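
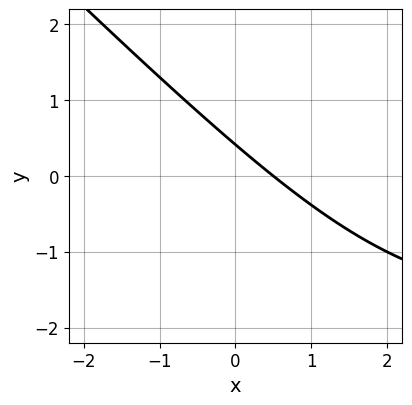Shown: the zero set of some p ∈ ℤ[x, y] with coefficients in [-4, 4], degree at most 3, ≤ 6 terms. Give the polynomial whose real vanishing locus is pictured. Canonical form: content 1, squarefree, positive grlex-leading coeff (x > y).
The degree is 2 — no degree-1 curve has this shape.
Putting this together gives p.

x*y + y^2 + 2*x + 2*y - 1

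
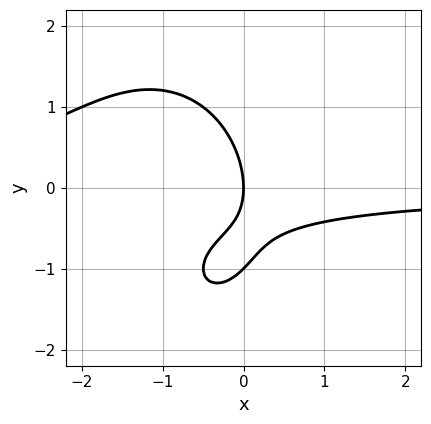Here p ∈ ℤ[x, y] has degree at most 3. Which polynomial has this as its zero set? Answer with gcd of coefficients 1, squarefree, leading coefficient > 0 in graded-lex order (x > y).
The degree is 3 — the shape is more complex than any degree-2 curve.
From the axis intercepts and sections: it crosses the x-axis at the gridline x = 0; the y-axis gridline crossings are at y ∈ {-1, 0}.
Matching integer coefficients to the picture gives p.

2*x^2*y + y^3 + 3*x*y + y^2 + 2*x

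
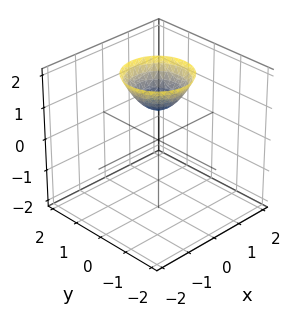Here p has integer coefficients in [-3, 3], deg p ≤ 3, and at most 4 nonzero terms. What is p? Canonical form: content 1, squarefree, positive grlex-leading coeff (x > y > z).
(a) The degree is 2 — a generic line meets the surface in up to 2 points.
(b) By symmetry, the z-axis is an axis of rotation, so x and y enter only as x² + y².
(c) Against the integer gridlines: no y-intercept at any integer in the box; the surface avoids every integer x-axis point in the box.
(d) Putting this together gives p.

x^2 + y^2 - z + 1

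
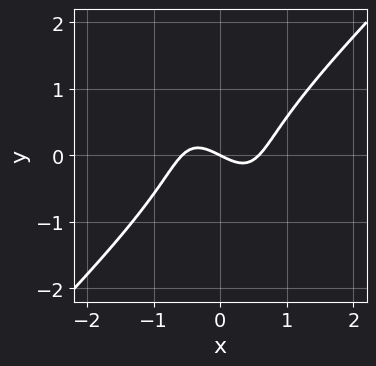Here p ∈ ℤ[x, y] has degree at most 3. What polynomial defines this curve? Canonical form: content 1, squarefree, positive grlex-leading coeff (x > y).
3*x^3 - 2*x*y^2 - y^3 - x - 2*y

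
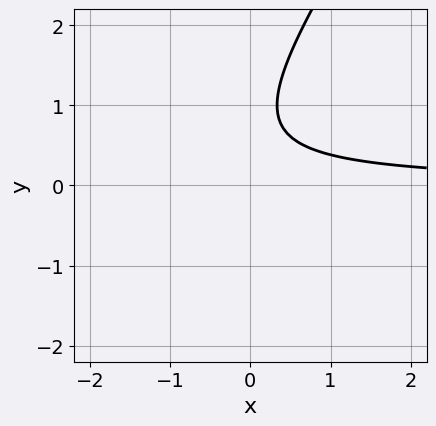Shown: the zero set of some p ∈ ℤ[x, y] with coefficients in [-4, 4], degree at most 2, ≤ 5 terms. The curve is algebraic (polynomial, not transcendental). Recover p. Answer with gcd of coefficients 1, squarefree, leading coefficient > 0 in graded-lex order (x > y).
3*x*y - 2*y^2 + 3*y - 2

(a) Degree: no degree-1 curve has this shape, so deg p = 2.
(b) Observable constraints: it misses every integer gridline on the x-axis; no y-intercept at any integer in the box.
(c) Together with the visible shape, these determine p as stated.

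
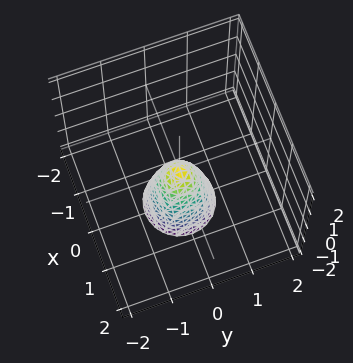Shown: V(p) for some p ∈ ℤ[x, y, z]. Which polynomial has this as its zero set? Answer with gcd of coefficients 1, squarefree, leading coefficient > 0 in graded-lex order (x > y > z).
(a) deg p = 2. A paraboloid; a quadric.
(b) Symmetry: the z-axis is an axis of rotation, so x and y enter only as x² + y².
(c) Reading off the gridlines: it crosses the x-axis at the gridline x = 0; one y-axis crossing is at y = 0.
(d) Putting this together gives p.

3*x^2 + 3*y^2 + z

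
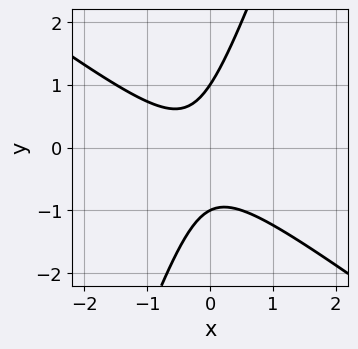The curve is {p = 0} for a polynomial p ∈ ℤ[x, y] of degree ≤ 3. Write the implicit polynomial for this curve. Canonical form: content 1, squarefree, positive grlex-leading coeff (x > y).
2*x^2 + 2*x*y - y^2 + x + 1

(a) The degree is 2 — a generic line meets the curve in up to 2 points.
(b) Against the integer gridlines: the y-axis gridline crossings are at y ∈ {-1, 1}; no x-intercept at any integer in the box.
(c) Fitting integer coefficients to these (and the overall shape) gives p.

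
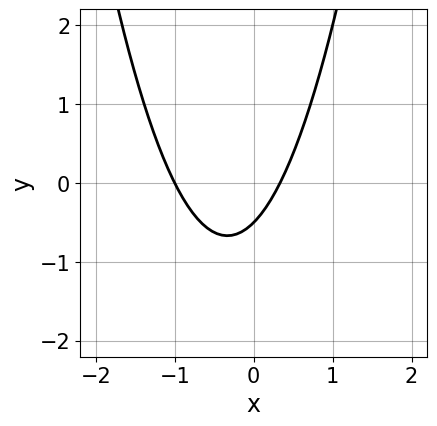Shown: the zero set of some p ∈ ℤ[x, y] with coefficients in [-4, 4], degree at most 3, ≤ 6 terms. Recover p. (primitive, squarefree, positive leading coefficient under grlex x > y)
First, the degree is 2 — a generic line meets the curve in up to 2 points.
Next, against the integer gridlines: one x-axis crossing is at x = -1.
Finally, fitting integer coefficients to these (and the overall shape) gives p.

3*x^2 + 2*x - 2*y - 1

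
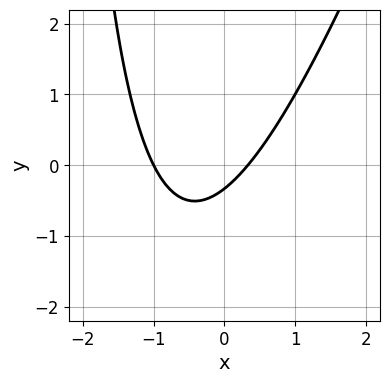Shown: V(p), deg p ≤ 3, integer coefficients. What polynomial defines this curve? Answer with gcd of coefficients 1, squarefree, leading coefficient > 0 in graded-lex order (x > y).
3*x^2 - x*y + 2*x - 3*y - 1

1. deg p = 2. A generic line meets the curve in up to 2 points.
2. From the axis intercepts and sections: it meets the x-axis at x = -1 (among the integer gridlines).
3. The integer polynomial consistent with all of this is the stated p.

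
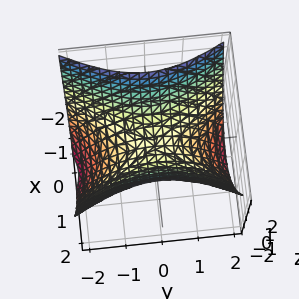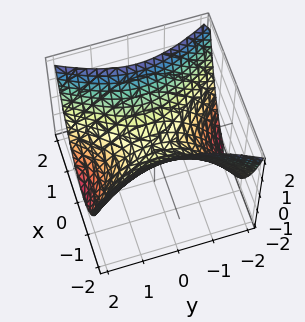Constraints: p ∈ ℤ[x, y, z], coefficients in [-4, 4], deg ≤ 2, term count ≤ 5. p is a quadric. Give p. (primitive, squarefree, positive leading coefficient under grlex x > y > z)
2*x^2 - y^2 - 2*z

1. The degree is 2 — a hyperbolic paraboloid; a quadric.
2. Symmetries: the y ↦ −y reflection is a symmetry, so y appears only in even powers; mirror symmetry x ↦ −x ⇒ only even powers of x.
3. From the visible intercepts: it meets the z-axis at z = 0 (among the integer gridlines); it crosses the x-axis at the gridline x = 0; it meets the y-axis at y = 0 (among the integer gridlines).
4. Solving for integer coefficients yields p as stated.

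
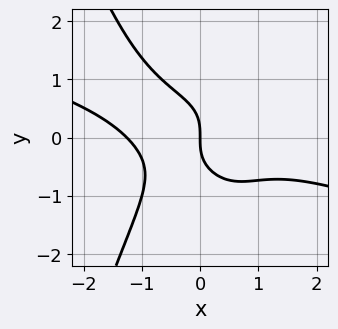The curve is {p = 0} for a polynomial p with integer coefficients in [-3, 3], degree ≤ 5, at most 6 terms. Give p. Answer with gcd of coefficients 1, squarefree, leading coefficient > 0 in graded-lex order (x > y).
x^4 + 3*x^3*y + 2*y^3 + 2*x

1. deg p = 4.
2. Reading off the gridlines: one x-axis crossing is at x = 0; it crosses the y-axis at the gridline y = 0.
3. Assembling these constraints gives the stated polynomial.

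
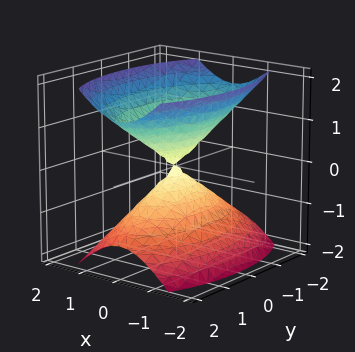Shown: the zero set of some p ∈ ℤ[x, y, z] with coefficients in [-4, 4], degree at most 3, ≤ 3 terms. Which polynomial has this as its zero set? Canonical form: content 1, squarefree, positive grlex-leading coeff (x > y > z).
1. There are 2 components.
2. deg p = 2.
3. Symmetries: the y ↦ −y reflection is a symmetry, so y appears only in even powers; the x ↦ −x reflection is a symmetry, so x appears only in even powers; mirror symmetry z ↦ −z ⇒ only even powers of z.
4. Checking where it meets the axes: one y-axis crossing is at y = 0; it crosses the z-axis at the gridline z = 0; it crosses the x-axis at the gridline x = 0.
5. The integer polynomial consistent with all of this is the stated p.

3*x^2 + y^2 - 2*z^2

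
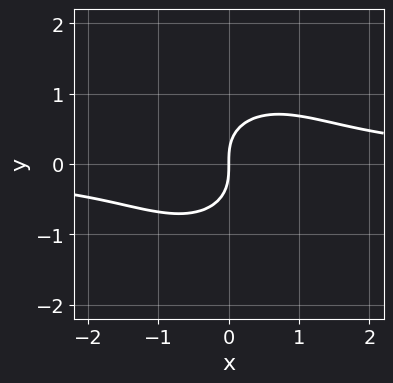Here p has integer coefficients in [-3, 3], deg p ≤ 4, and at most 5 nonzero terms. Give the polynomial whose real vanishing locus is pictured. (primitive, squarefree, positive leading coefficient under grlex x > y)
x^2*y + y^3 - x

(a) The degree is 3 — the shape is more complex than any degree-2 curve.
(b) Observable constraints: it meets the x-axis at x = 0 (among the integer gridlines); it crosses the y-axis at the gridline y = 0.
(c) Together with the visible shape, these determine p as stated.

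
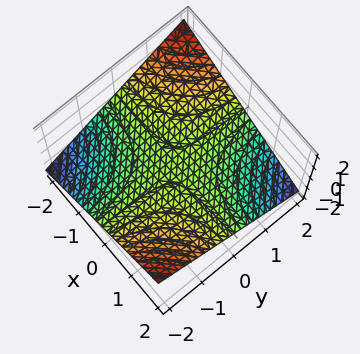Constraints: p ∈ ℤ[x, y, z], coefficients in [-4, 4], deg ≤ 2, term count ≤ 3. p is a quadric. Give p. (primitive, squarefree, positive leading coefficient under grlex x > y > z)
x*y + 3*z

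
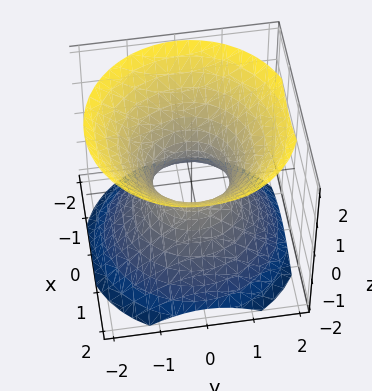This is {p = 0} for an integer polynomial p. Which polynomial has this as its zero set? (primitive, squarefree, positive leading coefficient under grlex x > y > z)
3*x^2 + 3*y^2 - 3*z^2 - 2

(a) Degree: no degree-1 surface has this shape, so deg p = 2.
(b) Symmetry: the z-axis is an axis of rotation, so x and y enter only as x² + y².
(c) Reading off the gridlines: no z-intercept at any integer in the box; a circular section at z = -1 has radius between 1 and 2.
(d) The integer polynomial consistent with all of this is the stated p.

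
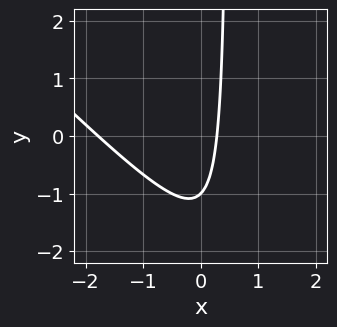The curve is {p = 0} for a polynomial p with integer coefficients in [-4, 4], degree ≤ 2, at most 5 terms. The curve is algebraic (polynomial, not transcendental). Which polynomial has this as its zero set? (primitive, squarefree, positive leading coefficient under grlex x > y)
2*x^2 + 2*x*y + 3*x - y - 1

First, degree: the shape is more complex than any degree-1 curve, so deg p = 2.
Next, from the axis intercepts and sections: it meets the y-axis at y = -1 (among the integer gridlines).
Finally, assembling these constraints gives the stated polynomial.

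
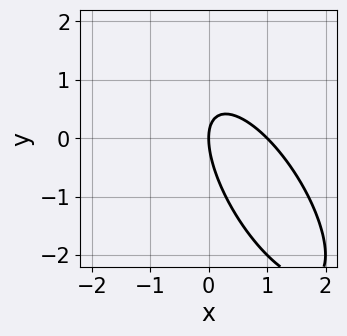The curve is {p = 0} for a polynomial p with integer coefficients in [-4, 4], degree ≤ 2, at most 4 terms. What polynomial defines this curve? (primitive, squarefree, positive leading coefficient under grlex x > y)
2*x^2 + 2*x*y + y^2 - 2*x

Degree: the shape is more complex than any degree-1 curve, so deg p = 2.
From the visible intercepts: among the integer gridlines, it crosses the x-axis at x ∈ {0, 1}; one y-axis crossing is at y = 0.
Together with the visible shape, these determine p as stated.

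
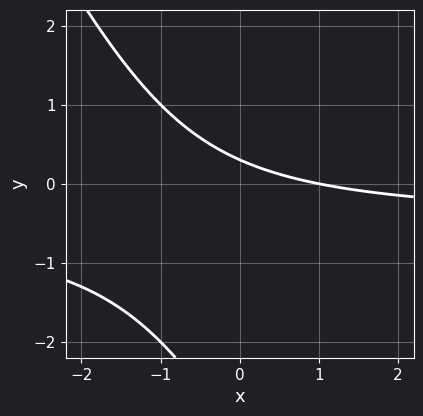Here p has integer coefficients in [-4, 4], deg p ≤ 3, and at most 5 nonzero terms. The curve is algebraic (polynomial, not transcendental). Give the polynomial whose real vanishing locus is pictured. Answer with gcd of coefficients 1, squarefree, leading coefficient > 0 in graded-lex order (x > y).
2*x*y + y^2 + x + 3*y - 1

First, deg p = 2. The shape is more complex than any degree-1 curve.
Next, from the visible intercepts: one x-axis crossing is at x = 1.
Finally, assembling these constraints gives the stated polynomial.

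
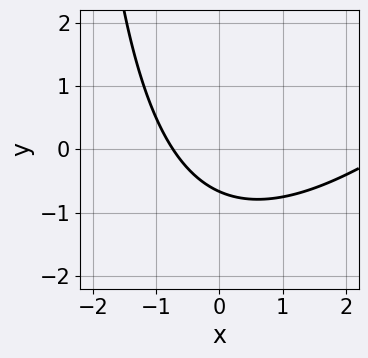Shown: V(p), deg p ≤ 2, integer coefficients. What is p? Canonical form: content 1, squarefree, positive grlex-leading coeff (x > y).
x^2 - x*y - 2*x - 3*y - 2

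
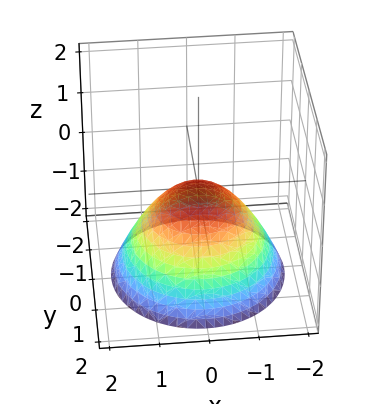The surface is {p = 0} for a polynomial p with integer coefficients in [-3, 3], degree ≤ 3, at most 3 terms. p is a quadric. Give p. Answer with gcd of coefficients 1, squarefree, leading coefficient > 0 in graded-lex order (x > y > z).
2*x^2 + 2*y^2 + 3*z

1. deg p = 2. A single bowl opening along one axis; a quadric.
2. By symmetry, every cross-section ⟂ z is a circle, so x, y appear only via x² + y².
3. Checking where it meets the axes: it meets the z-axis at z = 0 (among the integer gridlines); it crosses the x-axis at the gridline x = 0; a circular section at z = -2 has radius between 1 and 2.
4. These observations pin down the coefficients.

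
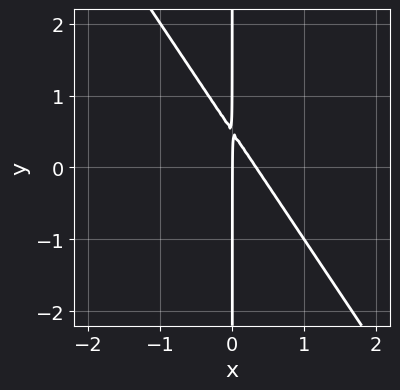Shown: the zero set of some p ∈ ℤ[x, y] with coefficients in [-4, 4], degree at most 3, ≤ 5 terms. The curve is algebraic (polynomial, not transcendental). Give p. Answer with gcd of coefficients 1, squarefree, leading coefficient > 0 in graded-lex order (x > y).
3*x^2 + 2*x*y - x

(a) Degree: the shape is more complex than any degree-1 curve, so deg p = 2.
(b) From the axis intercepts and sections: it crosses the x-axis at the gridline x = 0; every point of the y-axis in the box is on the curve.
(c) The integer polynomial consistent with all of this is the stated p.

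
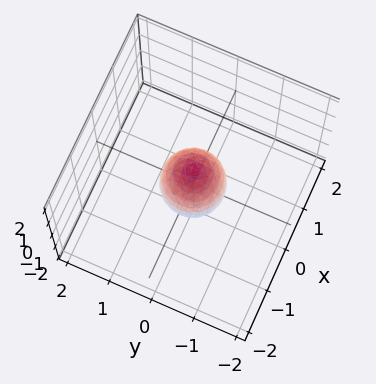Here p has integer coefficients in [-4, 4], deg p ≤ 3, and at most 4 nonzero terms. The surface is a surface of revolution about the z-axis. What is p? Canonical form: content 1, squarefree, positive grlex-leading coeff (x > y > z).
First, deg p = 2. No degree-1 surface has this shape.
Next, symmetry: every cross-section ⟂ z is a circle, so x, y appear only via x² + y².
Then, checking where it meets the axes: a circular section at z = 0 has radius between 0 and 1; among the integer gridlines, it crosses the z-axis at z ∈ {-1, 1}.
Finally, the integer polynomial consistent with all of this is the stated p.

2*x^2 + 2*y^2 + z^2 - 1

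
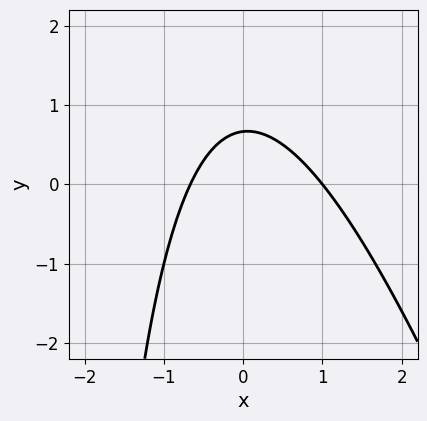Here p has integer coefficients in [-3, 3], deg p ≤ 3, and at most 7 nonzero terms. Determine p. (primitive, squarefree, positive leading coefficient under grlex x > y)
3*x^2 + x*y - x + 3*y - 2

1. deg p = 2. A generic line meets the curve in up to 2 points.
2. Reading off the gridlines: it meets the x-axis at x = 1 (among the integer gridlines).
3. Assembling these constraints gives the stated polynomial.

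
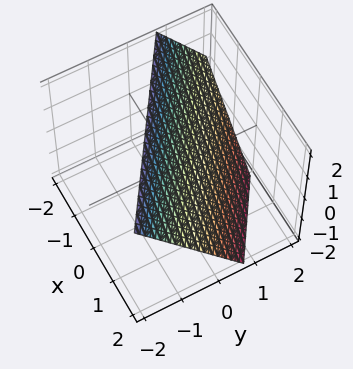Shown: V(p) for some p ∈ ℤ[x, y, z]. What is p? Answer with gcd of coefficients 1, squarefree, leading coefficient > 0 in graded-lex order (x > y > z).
2*x + 3*y + 2*z - 2

(a) Degree: every cross-section is a straight line — this is a plane, so deg p = 1.
(b) Checking where it meets the axes: one x-axis crossing is at x = 1; one z-axis crossing is at z = 1.
(c) Matching integer coefficients to the picture gives p.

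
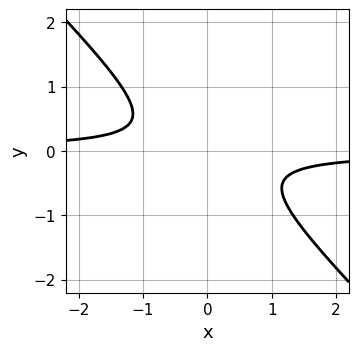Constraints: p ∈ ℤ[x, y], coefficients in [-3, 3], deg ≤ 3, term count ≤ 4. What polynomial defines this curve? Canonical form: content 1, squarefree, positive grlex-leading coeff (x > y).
3*x*y + 3*y^2 + 1

(a) The degree is 2 — a generic line meets the curve in up to 2 points.
(b) From the axis intercepts and sections: no y-intercept at any integer in the box; no x-intercept at any integer in the box.
(c) The integer polynomial consistent with all of this is the stated p.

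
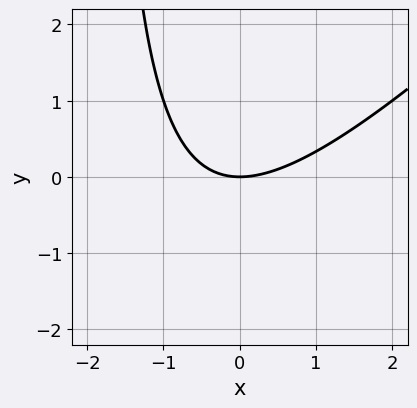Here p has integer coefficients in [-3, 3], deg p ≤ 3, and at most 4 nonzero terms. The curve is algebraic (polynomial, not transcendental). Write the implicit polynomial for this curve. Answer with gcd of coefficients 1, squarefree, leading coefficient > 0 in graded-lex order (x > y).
1. The degree is 2 — the shape is more complex than any degree-1 curve.
2. Observable constraints: it meets the x-axis at x = 0 (among the integer gridlines); one y-axis crossing is at y = 0.
3. These observations pin down the coefficients.

x^2 - x*y - 2*y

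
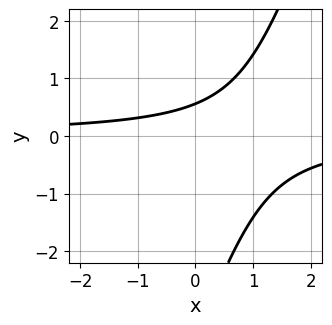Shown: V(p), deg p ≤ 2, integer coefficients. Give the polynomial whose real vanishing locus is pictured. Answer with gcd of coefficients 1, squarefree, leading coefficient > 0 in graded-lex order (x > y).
Degree: no degree-1 curve has this shape, so deg p = 2.
Checking where it meets the axes: no x-intercept at any integer in the box.
Matching integer coefficients to the picture gives p.

3*x*y - y^2 - 3*y + 2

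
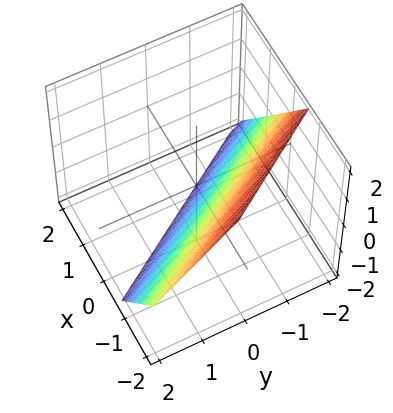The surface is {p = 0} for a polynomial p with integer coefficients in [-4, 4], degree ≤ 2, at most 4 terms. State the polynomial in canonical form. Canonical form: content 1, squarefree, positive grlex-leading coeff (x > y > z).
3*x + 2*y + 2*z + 2

1. The degree is 1 — every cross-section is a straight line — this is a plane.
2. From the visible intercepts: it crosses the z-axis at the gridline z = -1; it meets the y-axis at y = -1 (among the integer gridlines).
3. Solving for integer coefficients yields p as stated.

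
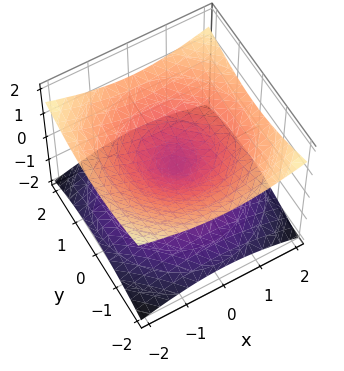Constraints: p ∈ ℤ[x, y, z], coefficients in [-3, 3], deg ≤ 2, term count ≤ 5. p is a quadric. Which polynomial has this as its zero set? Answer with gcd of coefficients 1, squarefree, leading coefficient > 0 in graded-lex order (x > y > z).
1. Degree: a double cone through the origin; a quadric, so deg p = 2.
2. Symmetries: it's symmetric under z → −z, forcing even powers of z; every cross-section ⟂ z is a circle, so x, y appear only via x² + y².
3. From the axis intercepts and sections: one z-axis crossing is at z = 0; a circular section at z = 1 has radius between 1 and 2.
4. Matching integer coefficients to the picture gives p.

x^2 + y^2 - 3*z^2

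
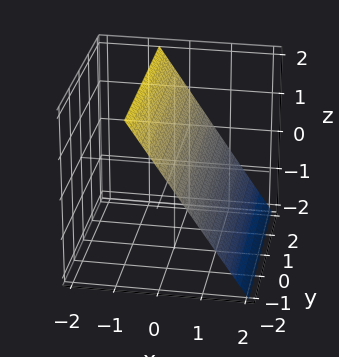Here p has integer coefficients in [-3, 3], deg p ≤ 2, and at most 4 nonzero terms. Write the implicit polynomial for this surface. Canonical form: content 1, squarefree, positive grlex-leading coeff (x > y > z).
3*x + 2*z - 2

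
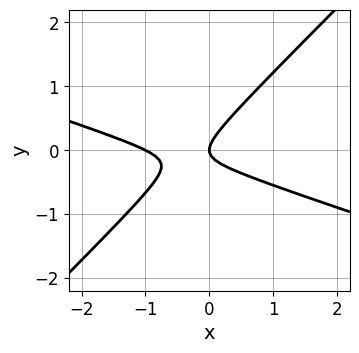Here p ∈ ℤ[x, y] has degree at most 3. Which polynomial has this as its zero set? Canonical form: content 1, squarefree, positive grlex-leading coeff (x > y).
First, the degree is 2 — no degree-1 curve has this shape.
Next, from the visible intercepts: among the integer gridlines, it crosses the x-axis at x ∈ {-1, 0}; it meets the y-axis at y = 0 (among the integer gridlines).
Finally, putting this together gives p.

x^2 + 2*x*y - 3*y^2 + x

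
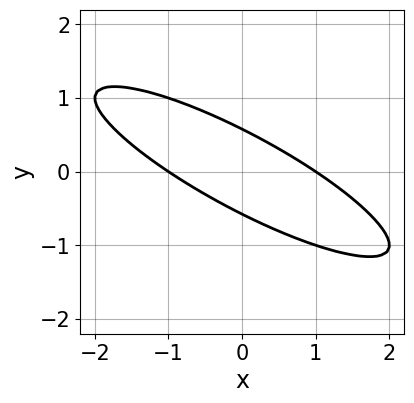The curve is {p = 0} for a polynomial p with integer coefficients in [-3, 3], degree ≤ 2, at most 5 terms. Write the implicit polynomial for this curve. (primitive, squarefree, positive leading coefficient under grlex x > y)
(a) Degree: the shape is more complex than any degree-1 curve, so deg p = 2.
(b) Against the integer gridlines: among the integer gridlines, it crosses the x-axis at x ∈ {-1, 1}.
(c) The integer polynomial consistent with all of this is the stated p.

x^2 + 3*x*y + 3*y^2 - 1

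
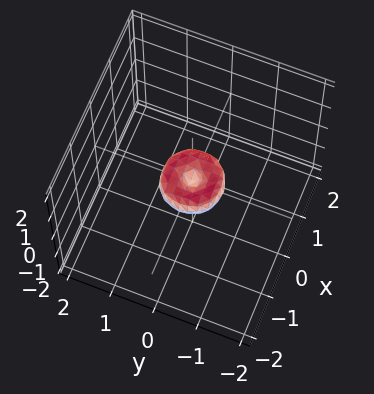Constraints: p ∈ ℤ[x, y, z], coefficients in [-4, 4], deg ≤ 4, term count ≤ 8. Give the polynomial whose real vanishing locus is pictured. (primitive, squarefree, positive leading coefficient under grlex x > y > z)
1. Degree: the shape is more complex than any degree-3 surface, so deg p = 4.
2. By symmetry, the z-axis is an axis of rotation, so x and y enter only as x² + y².
3. Against the integer gridlines: one z-axis crossing is at z = 0; it meets the x-axis at x = 0 (among the integer gridlines); a circular section at z = 0 has radius between 0 and 1.
4. Matching integer coefficients to the picture gives p.

2*x^4 + 4*x^2*y^2 + 2*y^4 - x^2 - y^2 + z^2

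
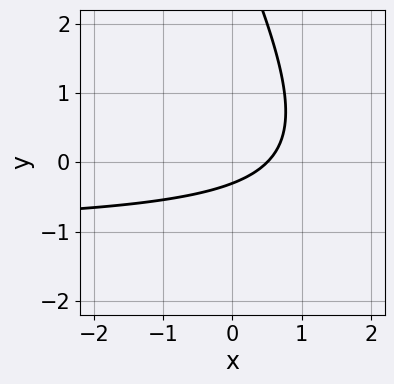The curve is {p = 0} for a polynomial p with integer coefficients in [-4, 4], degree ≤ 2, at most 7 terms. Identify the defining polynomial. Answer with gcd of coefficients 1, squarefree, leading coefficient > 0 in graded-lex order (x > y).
2*x*y + y^2 + 2*x - 3*y - 1

(a) Degree: no degree-1 curve has this shape, so deg p = 2.
(b) Matching integer coefficients to the picture gives p.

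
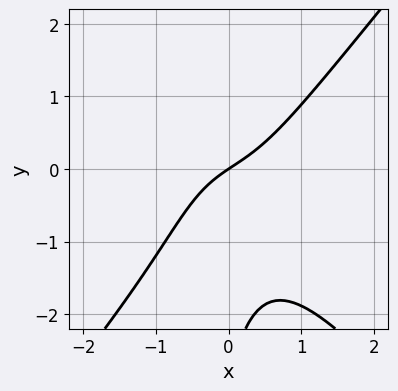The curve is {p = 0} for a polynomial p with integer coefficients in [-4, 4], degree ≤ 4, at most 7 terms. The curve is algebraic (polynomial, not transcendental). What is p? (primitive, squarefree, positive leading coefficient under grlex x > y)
3*x^3 - 2*x*y^2 - y^2 + 2*x - 3*y

deg p = 3.
Observable constraints: it crosses the x-axis at the gridline x = 0; it meets the y-axis at y = 0 (among the integer gridlines).
Matching integer coefficients to the picture gives p.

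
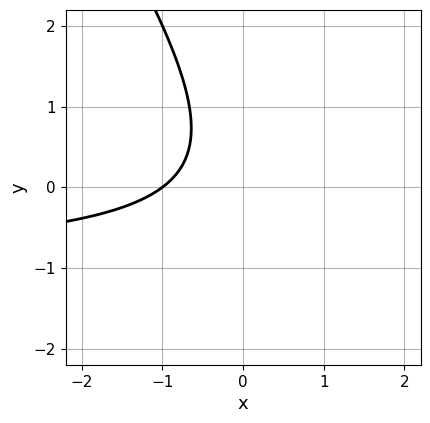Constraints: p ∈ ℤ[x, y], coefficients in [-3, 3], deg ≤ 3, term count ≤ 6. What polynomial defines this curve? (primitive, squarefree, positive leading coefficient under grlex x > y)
3*x*y + 2*y^2 + 3*x - y + 3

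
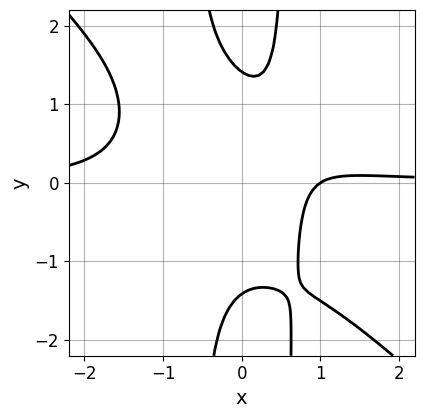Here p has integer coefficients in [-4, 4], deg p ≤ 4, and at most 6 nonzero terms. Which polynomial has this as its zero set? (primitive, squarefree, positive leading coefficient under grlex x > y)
3*x^3*y + 3*x^2*y^2 - y^2 - 2*x + 2

1. The degree is 4 — the shape is more complex than any degree-3 curve.
2. Reading off the gridlines: one x-axis crossing is at x = 1.
3. These observations pin down the coefficients.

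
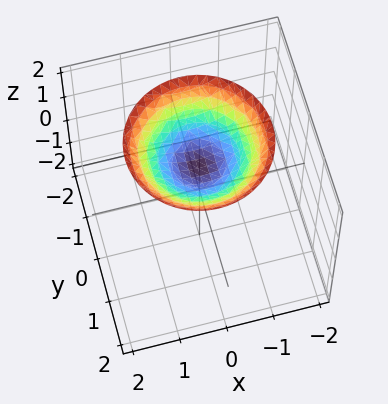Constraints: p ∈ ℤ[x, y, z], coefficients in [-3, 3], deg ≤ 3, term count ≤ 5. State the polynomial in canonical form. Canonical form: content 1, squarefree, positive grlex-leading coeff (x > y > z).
x^2 + y^2 - 2*z + 2

(a) deg p = 2.
(b) Symmetry: every cross-section ⟂ z is a circle, so x, y appear only via x² + y².
(c) Reading off the gridlines: it meets the z-axis at z = 1 (among the integer gridlines); it misses every integer gridline on the y-axis.
(d) Assembling these constraints gives the stated polynomial.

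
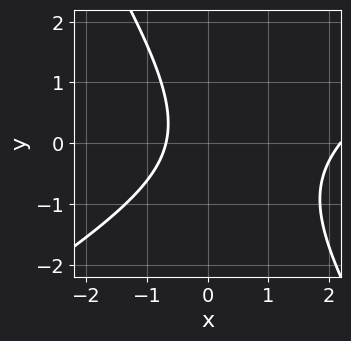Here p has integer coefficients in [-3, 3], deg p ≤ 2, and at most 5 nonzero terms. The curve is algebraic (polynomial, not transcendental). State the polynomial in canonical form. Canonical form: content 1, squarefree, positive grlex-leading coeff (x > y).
(a) The degree is 2 — a generic line meets the curve in up to 2 points.
(b) Checking where it meets the axes: it misses every integer gridline on the y-axis.
(c) Assembling these constraints gives the stated polynomial.

2*x^2 - 2*x*y - 2*y^2 - 3*x - 3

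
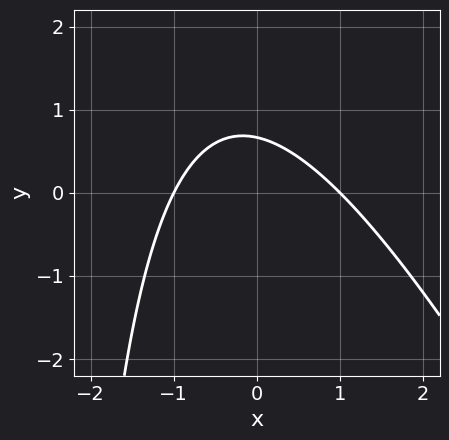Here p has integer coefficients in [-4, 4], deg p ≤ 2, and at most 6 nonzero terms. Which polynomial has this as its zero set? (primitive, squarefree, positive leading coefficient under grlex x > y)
2*x^2 + x*y + 3*y - 2

deg p = 2.
Checking where it meets the axes: the x-axis gridline crossings are at x ∈ {-1, 1}.
Together with the visible shape, these determine p as stated.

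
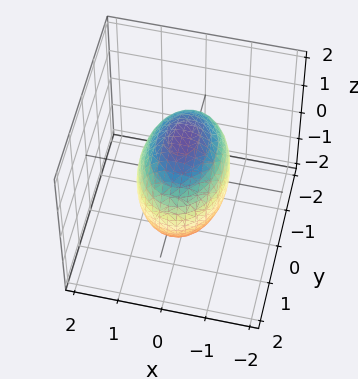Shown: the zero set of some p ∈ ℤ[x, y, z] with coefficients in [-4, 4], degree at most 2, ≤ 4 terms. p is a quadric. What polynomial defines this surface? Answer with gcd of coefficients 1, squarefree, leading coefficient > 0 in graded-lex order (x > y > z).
2*x^2 + y^2 + z^2 - 2

(a) Degree: a closed, bounded, convex surface; a quadric, so deg p = 2.
(b) Symmetries: it's symmetric under x → −x, forcing even powers of x; the y ↦ −y reflection is a symmetry, so y appears only in even powers; mirror symmetry z ↦ −z ⇒ only even powers of z.
(c) Reading off the gridlines: the x-axis gridline crossings are at x ∈ {-1, 1}.
(d) Solving for integer coefficients yields p as stated.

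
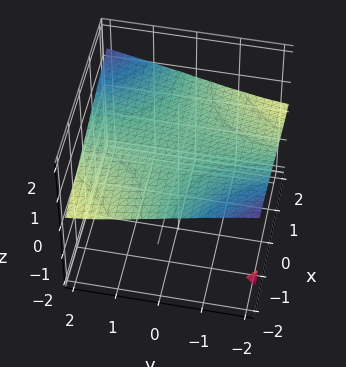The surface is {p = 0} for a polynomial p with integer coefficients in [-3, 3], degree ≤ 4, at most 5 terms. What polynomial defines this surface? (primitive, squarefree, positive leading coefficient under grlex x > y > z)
Degree: a generic line meets the surface in up to 3 points, so deg p = 3.
From the axis intercepts and sections: the surface avoids every integer x-axis point in the box; the surface avoids every integer y-axis point in the box.
These observations pin down the coefficients.

x*y*z - 3*z^3 + 2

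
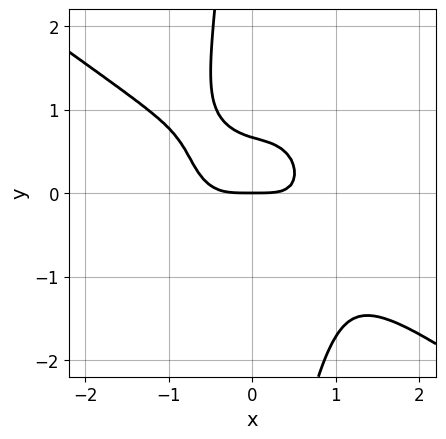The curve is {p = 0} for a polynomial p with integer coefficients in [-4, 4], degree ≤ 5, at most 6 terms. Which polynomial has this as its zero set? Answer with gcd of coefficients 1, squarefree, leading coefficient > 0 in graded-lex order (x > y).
1. Degree: a generic line meets the curve in up to 4 points, so deg p = 4.
2. Checking where it meets the axes: it crosses the y-axis at the gridline y = 0; it meets the x-axis at x = 0 (among the integer gridlines).
3. The integer polynomial consistent with all of this is the stated p.

3*x^4 + 3*x^3*y + 2*x*y^3 + 3*y^2 - 2*y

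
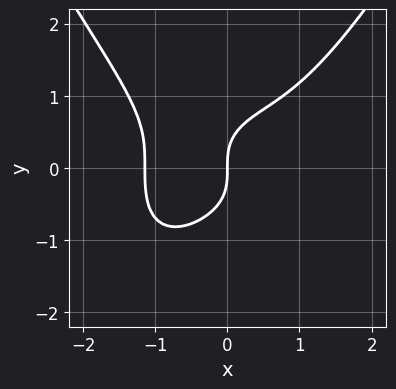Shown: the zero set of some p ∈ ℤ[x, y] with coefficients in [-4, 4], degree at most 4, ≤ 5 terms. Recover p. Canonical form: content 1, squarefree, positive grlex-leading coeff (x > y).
The degree is 4 — no degree-3 curve has this shape.
Reading off the gridlines: one y-axis crossing is at y = 0; it crosses the x-axis at the gridline x = 0.
Solving for integer coefficients yields p as stated.

2*x^4 - 3*y^3 + 3*x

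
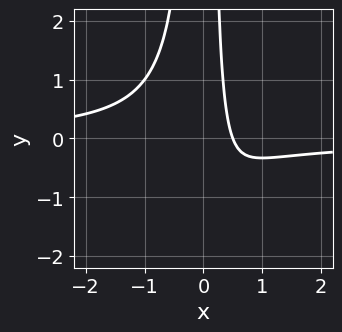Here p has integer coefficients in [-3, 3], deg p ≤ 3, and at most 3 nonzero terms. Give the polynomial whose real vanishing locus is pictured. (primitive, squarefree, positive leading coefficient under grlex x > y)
3*x^2*y + 2*x - 1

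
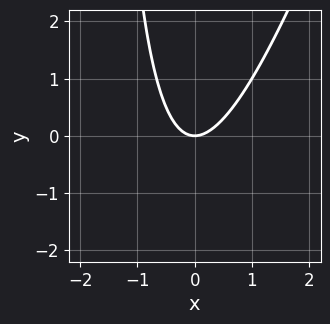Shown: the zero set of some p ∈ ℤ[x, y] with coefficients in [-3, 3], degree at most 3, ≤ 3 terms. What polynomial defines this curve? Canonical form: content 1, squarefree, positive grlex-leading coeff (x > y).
First, degree: no degree-1 curve has this shape, so deg p = 2.
Then, from the visible intercepts: it crosses the x-axis at the gridline x = 0; it meets the y-axis at y = 0 (among the integer gridlines).
Finally, solving for integer coefficients yields p as stated.

3*x^2 - x*y - 2*y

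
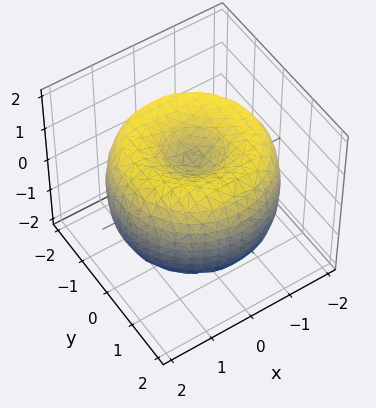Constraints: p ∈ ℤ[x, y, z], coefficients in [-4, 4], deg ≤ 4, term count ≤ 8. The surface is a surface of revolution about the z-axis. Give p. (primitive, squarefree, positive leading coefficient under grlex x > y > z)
x^4 + 2*x^2*y^2 + y^4 - 3*x^2 - 3*y^2 + 2*z^2 - 1

(a) deg p = 4. A generic line meets the surface in up to 4 points.
(b) By symmetry, every cross-section ⟂ z is a circle, so x, y appear only via x² + y².
(c) Observable constraints: a circular section at z = -1 has radius between 0 and 1.
(d) Fitting integer coefficients to these (and the overall shape) gives p.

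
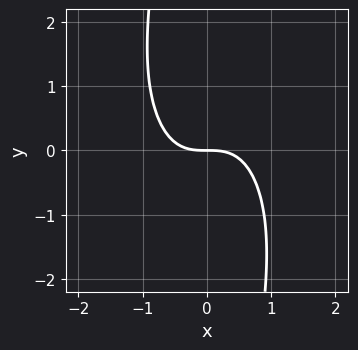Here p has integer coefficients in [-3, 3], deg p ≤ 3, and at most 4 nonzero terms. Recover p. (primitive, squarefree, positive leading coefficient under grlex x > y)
Degree: the shape is more complex than any degree-2 curve, so deg p = 3.
Against the integer gridlines: it meets the y-axis at y = 0 (among the integer gridlines); it meets the x-axis at x = 0 (among the integer gridlines).
The integer polynomial consistent with all of this is the stated p.

3*x^3 + x*y^2 + 3*y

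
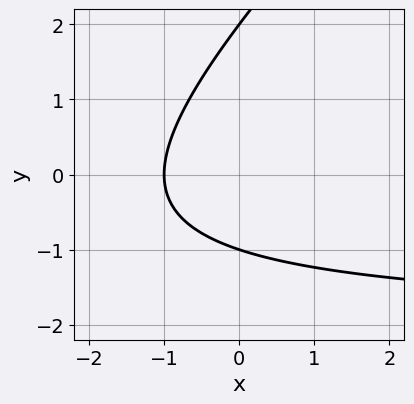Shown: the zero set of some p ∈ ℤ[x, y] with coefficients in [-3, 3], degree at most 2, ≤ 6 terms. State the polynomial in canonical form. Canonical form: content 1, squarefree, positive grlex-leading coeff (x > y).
x*y - y^2 + 2*x + y + 2

(a) The degree is 2 — the shape is more complex than any degree-1 curve.
(b) From the axis intercepts and sections: it meets the x-axis at x = -1 (among the integer gridlines); among the integer gridlines, it crosses the y-axis at y ∈ {-1, 2}.
(c) Putting this together gives p.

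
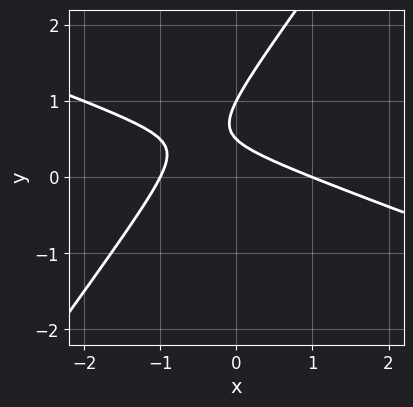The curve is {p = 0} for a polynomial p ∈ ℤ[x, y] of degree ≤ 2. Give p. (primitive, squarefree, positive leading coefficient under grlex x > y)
x^2 + 2*x*y - 2*y^2 + 3*y - 1

The degree is 2 — a generic line meets the curve in up to 2 points.
From the visible intercepts: among the integer gridlines, it crosses the x-axis at x ∈ {-1, 1}; it crosses the y-axis at the gridline y = 1.
The integer polynomial consistent with all of this is the stated p.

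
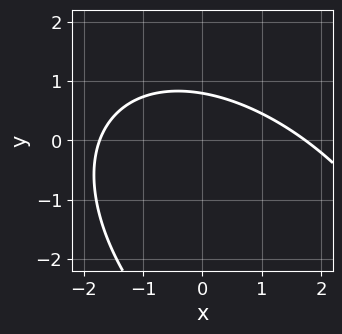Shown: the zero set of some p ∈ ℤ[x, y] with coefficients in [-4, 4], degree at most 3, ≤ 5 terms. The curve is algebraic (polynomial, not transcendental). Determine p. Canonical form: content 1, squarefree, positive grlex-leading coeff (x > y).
1. Degree: a generic line meets the curve in up to 2 points, so deg p = 2.
2. Matching integer coefficients to the picture gives p.

x^2 + x*y + y^2 + 3*y - 3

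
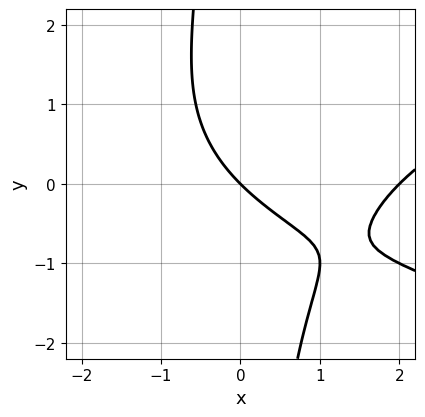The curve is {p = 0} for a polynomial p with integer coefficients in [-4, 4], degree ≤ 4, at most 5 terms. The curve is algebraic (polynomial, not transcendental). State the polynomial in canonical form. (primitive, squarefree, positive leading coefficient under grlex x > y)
x*y^2 - x^2 + 2*x + 2*y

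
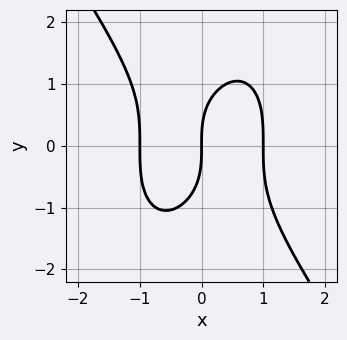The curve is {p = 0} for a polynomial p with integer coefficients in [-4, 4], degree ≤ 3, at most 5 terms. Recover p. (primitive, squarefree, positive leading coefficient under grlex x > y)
(a) The degree is 3 — no degree-2 curve has this shape.
(b) From the visible intercepts: one y-axis crossing is at y = 0; among the integer gridlines, it crosses the x-axis at x ∈ {-1, 0, 1}.
(c) Assembling these constraints gives the stated polynomial.

3*x^3 + y^3 - 3*x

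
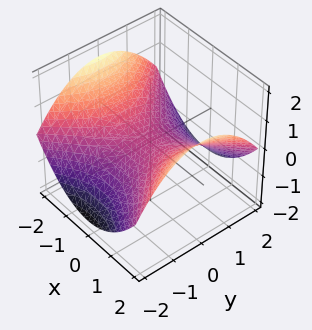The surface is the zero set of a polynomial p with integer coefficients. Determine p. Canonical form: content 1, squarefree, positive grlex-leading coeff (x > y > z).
1. Degree: a saddle surface; a quadric, so deg p = 2.
2. Symmetries: it's symmetric under x → −x, forcing even powers of x; mirror symmetry y ↦ −y ⇒ only even powers of y.
3. Checking where it meets the axes: it crosses the y-axis at the gridline y = 0; it crosses the z-axis at the gridline z = 0; it meets the x-axis at x = 0 (among the integer gridlines).
4. These observations pin down the coefficients.

x^2 - y^2 - 3*z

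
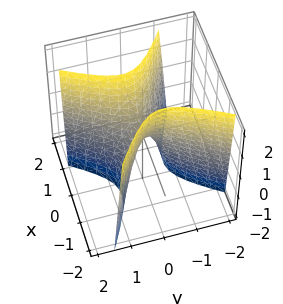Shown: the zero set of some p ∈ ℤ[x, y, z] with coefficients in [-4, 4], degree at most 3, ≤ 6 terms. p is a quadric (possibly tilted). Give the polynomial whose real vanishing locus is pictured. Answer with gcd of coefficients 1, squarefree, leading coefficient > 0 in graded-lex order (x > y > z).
3*x^2 + 3*x*y - 3*y^2 - z

1. The degree is 2 — a generic line meets the surface in up to 2 points.
2. Against the integer gridlines: one x-axis crossing is at x = 0; it crosses the z-axis at the gridline z = 0.
3. Assembling these constraints gives the stated polynomial.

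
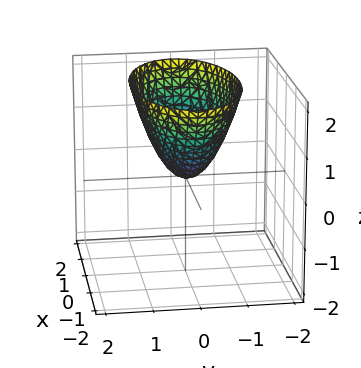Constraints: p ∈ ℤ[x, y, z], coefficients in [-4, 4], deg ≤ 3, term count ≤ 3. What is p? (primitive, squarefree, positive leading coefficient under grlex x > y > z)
x^2 + 3*y^2 - 2*z

(a) The degree is 2 — a single bowl opening along one axis; a quadric.
(b) Symmetries: it's symmetric under y → −y, forcing even powers of y; mirror symmetry x ↦ −x ⇒ only even powers of x.
(c) Checking where it meets the axes: one x-axis crossing is at x = 0; it meets the z-axis at z = 0 (among the integer gridlines); it meets the y-axis at y = 0 (among the integer gridlines).
(d) Together with the visible shape, these determine p as stated.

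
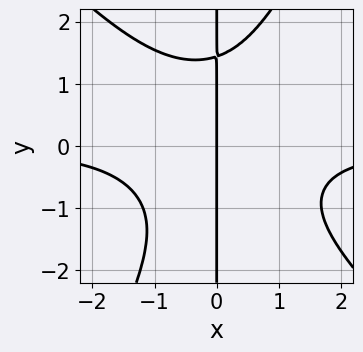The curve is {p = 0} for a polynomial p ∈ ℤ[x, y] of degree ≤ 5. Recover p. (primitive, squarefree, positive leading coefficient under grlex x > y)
2*x^3*y + x^2*y^2 - x*y^3 + 3*x

First, the degree is 4 — a generic line meets the curve in up to 4 points.
Then, from the visible intercepts: it meets the x-axis at x = 0 (among the integer gridlines); the visible y-axis segment lies entirely on the curve.
Finally, the integer polynomial consistent with all of this is the stated p.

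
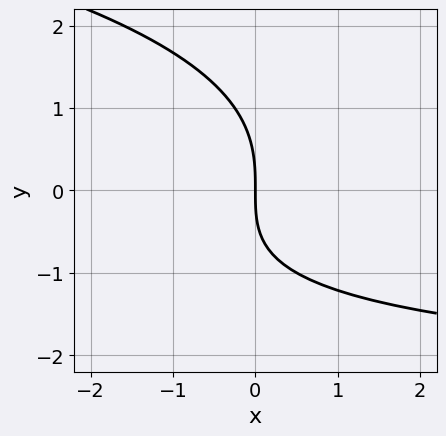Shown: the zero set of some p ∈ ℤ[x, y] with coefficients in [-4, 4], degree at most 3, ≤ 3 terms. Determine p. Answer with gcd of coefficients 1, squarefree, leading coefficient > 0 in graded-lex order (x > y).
y^3 + x*y + 3*x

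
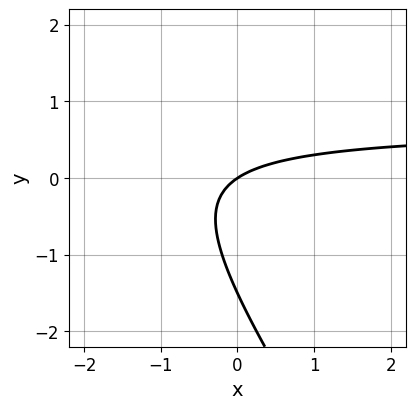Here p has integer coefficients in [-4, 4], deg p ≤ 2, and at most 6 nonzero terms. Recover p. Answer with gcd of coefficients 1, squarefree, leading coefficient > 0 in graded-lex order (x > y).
First, degree: no degree-1 curve has this shape, so deg p = 2.
Next, against the integer gridlines: one y-axis crossing is at y = 0; it meets the x-axis at x = 0 (among the integer gridlines).
Finally, fitting integer coefficients to these (and the overall shape) gives p.

3*x*y + 2*y^2 - 2*x + 3*y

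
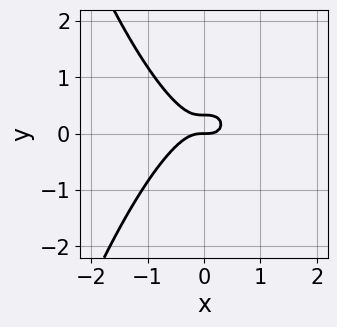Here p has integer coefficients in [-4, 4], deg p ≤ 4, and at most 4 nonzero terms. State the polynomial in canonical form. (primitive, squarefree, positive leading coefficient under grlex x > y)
3*x^3 + 3*y^2 - y

First, the degree is 3 — no degree-2 curve has this shape.
Then, reading off the gridlines: one x-axis crossing is at x = 0; it meets the y-axis at y = 0 (among the integer gridlines).
Finally, matching integer coefficients to the picture gives p.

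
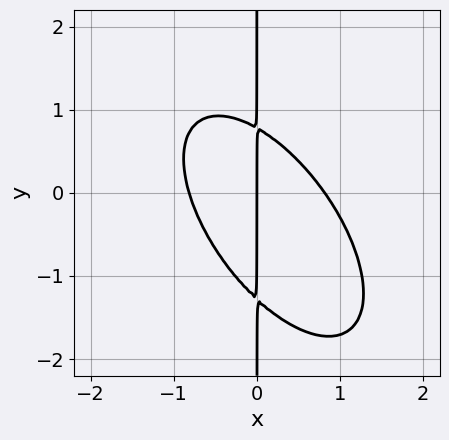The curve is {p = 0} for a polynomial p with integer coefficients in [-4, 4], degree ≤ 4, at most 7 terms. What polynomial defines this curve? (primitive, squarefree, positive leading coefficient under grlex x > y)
3*x^3 + 3*x^2*y + 2*x*y^2 + x*y - 2*x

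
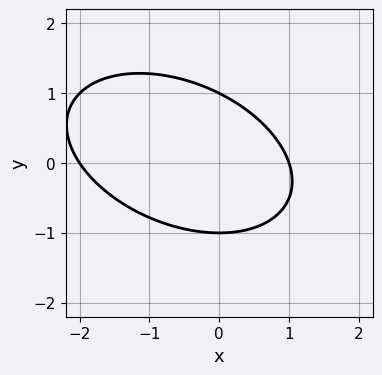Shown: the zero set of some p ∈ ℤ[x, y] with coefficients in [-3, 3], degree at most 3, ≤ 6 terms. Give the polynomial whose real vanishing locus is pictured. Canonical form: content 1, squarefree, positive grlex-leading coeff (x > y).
First, deg p = 2. The shape is more complex than any degree-1 curve.
Next, from the axis intercepts and sections: the x-axis gridline crossings are at x ∈ {-2, 1}; among the integer gridlines, it crosses the y-axis at y ∈ {-1, 1}.
Finally, these observations pin down the coefficients.

x^2 + x*y + 2*y^2 + x - 2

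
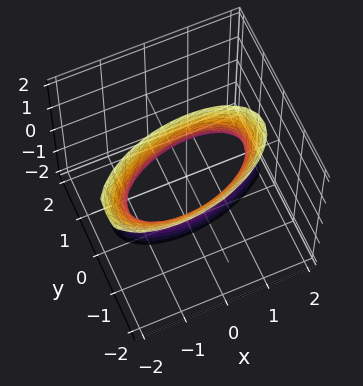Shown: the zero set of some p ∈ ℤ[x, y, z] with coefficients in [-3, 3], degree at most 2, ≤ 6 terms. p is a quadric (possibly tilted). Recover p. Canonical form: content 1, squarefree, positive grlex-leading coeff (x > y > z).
x^2 - x*y + 3*y^2 + 2*y*z - 2

First, deg p = 2. A generic line meets the surface in up to 2 points.
Then, against the integer gridlines: no z-intercept at any integer in the box.
Finally, solving for integer coefficients yields p as stated.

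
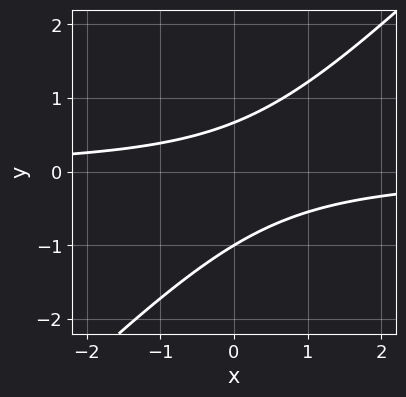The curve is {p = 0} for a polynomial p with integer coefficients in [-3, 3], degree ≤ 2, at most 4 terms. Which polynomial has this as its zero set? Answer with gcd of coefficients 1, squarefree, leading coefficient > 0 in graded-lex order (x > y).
3*x*y - 3*y^2 - y + 2

First, the degree is 2 — no degree-1 curve has this shape.
Then, checking where it meets the axes: no x-intercept at any integer in the box; it crosses the y-axis at the gridline y = -1.
Finally, together with the visible shape, these determine p as stated.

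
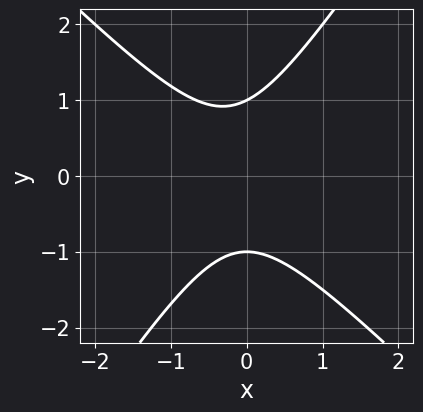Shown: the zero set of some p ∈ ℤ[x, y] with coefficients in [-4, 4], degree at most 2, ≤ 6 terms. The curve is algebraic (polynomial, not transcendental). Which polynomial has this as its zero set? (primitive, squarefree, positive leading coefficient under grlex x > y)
3*x^2 + x*y - 2*y^2 + x + 2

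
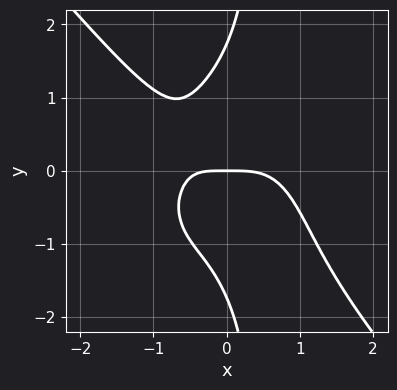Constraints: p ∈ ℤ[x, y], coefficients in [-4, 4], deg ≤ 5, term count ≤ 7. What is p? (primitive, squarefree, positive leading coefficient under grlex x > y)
First, degree: no degree-3 curve has this shape, so deg p = 4.
Then, reading off the gridlines: one y-axis crossing is at y = 0; it meets the x-axis at x = 0 (among the integer gridlines).
Finally, matching integer coefficients to the picture gives p.

3*x^4 + 2*x*y^3 - y^3 + 2*x*y + 3*y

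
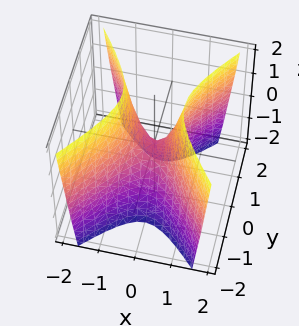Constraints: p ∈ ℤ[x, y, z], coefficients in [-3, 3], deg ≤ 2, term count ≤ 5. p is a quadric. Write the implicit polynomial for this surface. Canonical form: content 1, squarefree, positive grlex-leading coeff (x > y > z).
3*x^2 - 2*y^2 - z

1. deg p = 2.
2. Symmetries: it's symmetric under y → −y, forcing even powers of y; the x ↦ −x reflection is a symmetry, so x appears only in even powers.
3. Against the integer gridlines: it meets the x-axis at x = 0 (among the integer gridlines); it meets the z-axis at z = 0 (among the integer gridlines).
4. Together with the visible shape, these determine p as stated.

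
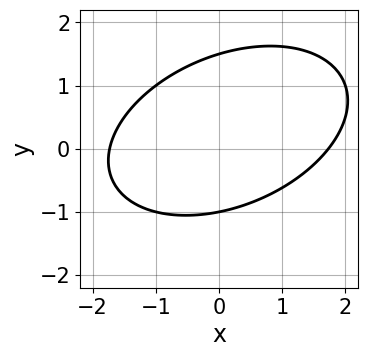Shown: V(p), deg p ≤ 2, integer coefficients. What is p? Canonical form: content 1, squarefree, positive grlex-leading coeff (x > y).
x^2 - x*y + 2*y^2 - y - 3

1. The degree is 2 — a generic line meets the curve in up to 2 points.
2. Against the integer gridlines: one y-axis crossing is at y = -1.
3. Fitting integer coefficients to these (and the overall shape) gives p.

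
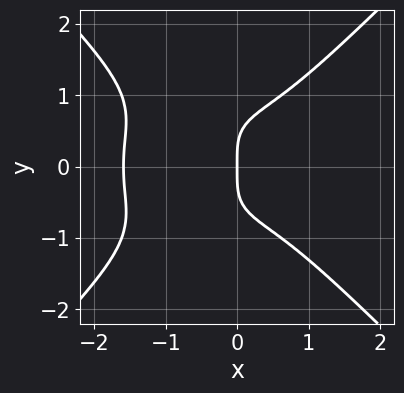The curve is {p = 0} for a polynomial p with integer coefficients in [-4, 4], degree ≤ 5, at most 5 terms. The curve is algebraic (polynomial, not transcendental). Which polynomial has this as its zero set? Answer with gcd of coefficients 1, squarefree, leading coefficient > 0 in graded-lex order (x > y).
(a) deg p = 4. A generic line meets the curve in up to 4 points.
(b) Symmetries: mirror symmetry y ↦ −y ⇒ only even powers of y.
(c) Against the integer gridlines: it meets the x-axis at x = 0 (among the integer gridlines); it crosses the y-axis at the gridline y = 0.
(d) These observations pin down the coefficients.

2*x^4 + x^2*y^2 - 3*y^4 + 2*x^3 + 3*x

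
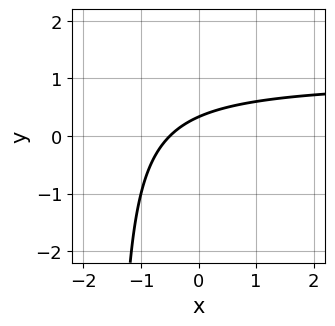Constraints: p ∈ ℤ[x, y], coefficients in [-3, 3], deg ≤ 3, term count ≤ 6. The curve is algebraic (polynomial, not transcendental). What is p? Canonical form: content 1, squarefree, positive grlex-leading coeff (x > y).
2*x*y - 2*x + 3*y - 1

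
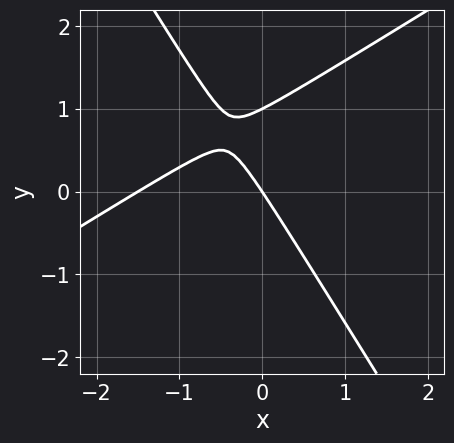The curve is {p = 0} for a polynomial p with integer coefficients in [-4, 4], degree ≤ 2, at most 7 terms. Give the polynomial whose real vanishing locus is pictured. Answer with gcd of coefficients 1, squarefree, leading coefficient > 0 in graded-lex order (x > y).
1. Degree: no degree-1 curve has this shape, so deg p = 2.
2. Observable constraints: it meets the x-axis at x = 0 (among the integer gridlines); the y-axis gridline crossings are at y ∈ {0, 1}.
3. Assembling these constraints gives the stated polynomial.

2*x^2 - 2*x*y - 2*y^2 + 3*x + 2*y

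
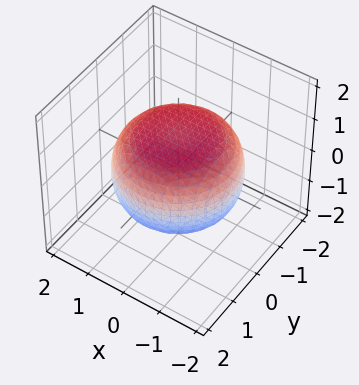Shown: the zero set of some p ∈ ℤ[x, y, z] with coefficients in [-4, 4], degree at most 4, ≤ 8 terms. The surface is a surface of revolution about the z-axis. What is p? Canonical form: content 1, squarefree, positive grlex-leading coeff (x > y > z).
x^4 + 2*x^2*y^2 + y^4 - x^2 - y^2 + 3*z^2 - 3

First, the degree is 4 — a generic line meets the surface in up to 4 points.
Next, by symmetry, the surface is invariant under rotation about z: p = q(x² + y², z).
Then, from the visible intercepts: a circular section at z = 1 has radius exactly 1; among the integer gridlines, it crosses the z-axis at z ∈ {-1, 1}.
Finally, matching integer coefficients to the picture gives p.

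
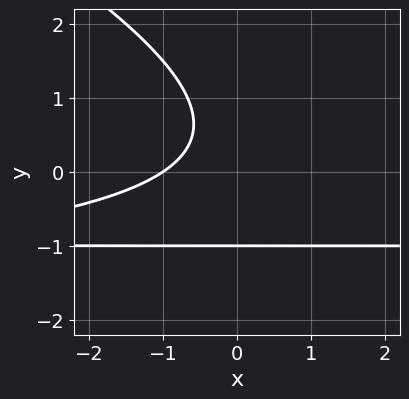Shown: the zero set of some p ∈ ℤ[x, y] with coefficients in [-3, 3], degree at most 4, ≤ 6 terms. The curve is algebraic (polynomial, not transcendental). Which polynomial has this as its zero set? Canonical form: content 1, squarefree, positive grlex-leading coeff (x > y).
The degree is 3 — a generic line meets the curve in up to 3 points.
Reading off the gridlines: it meets the x-axis at x = -1 (among the integer gridlines); it meets the y-axis at y = -1 (among the integer gridlines).
Matching integer coefficients to the picture gives p.

x*y^2 + 2*y^3 + 3*x*y + 2*x + 2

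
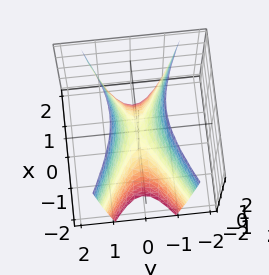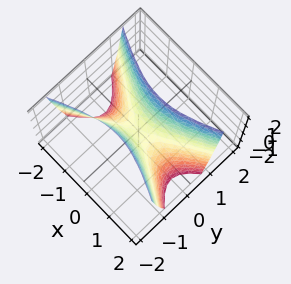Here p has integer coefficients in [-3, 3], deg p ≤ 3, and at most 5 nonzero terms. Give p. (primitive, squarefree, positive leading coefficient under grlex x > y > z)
x^2 - 3*y^2 + z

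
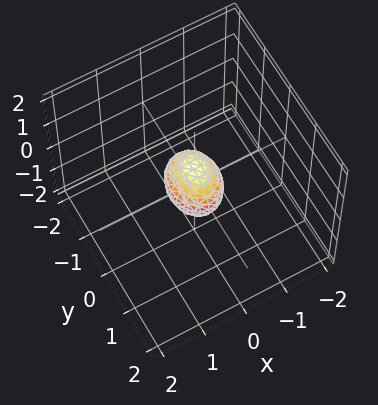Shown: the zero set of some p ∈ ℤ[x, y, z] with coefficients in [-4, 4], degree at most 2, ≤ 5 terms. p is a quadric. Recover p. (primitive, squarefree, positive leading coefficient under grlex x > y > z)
1. Degree: bounded and convex; a quadric, so deg p = 2.
2. Symmetries: mirror symmetry x ↦ −x ⇒ only even powers of x; it's symmetric under y → −y, forcing even powers of y; it's symmetric under z → −z, forcing even powers of z.
3. Fitting integer coefficients to these (and the overall shape) gives p.

3*x^2 + 2*y^2 + 2*z^2 - 1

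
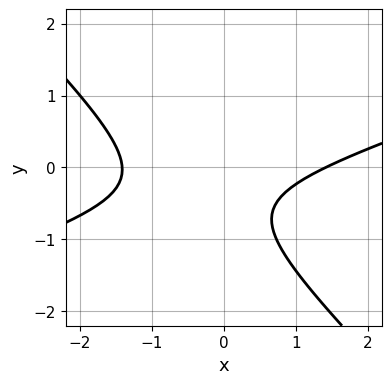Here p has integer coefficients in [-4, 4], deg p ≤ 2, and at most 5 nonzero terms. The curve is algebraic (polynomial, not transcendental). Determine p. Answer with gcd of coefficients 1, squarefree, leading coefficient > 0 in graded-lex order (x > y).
x^2 - 2*x*y - 3*y^2 - 3*y - 2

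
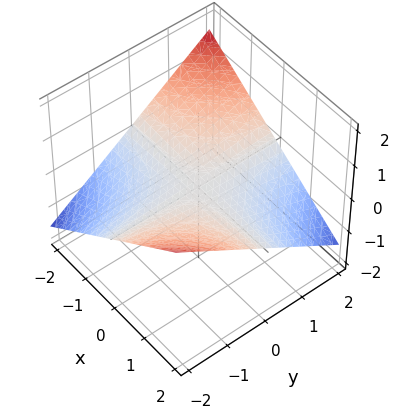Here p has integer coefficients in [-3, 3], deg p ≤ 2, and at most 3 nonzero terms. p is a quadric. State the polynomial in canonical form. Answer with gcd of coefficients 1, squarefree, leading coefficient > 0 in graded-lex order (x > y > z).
1. deg p = 2.
2. From the axis intercepts and sections: every point of the x-axis in the box is on the surface; it meets the z-axis at z = 0 (among the integer gridlines).
3. These observations pin down the coefficients.

x*y + 3*z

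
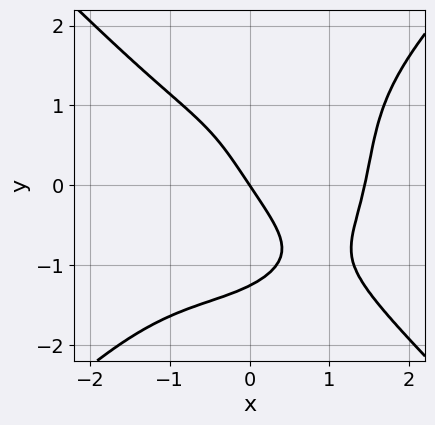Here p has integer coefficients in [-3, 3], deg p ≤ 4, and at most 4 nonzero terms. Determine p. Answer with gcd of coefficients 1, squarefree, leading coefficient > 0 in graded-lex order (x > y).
x^4 - y^4 - 3*x - 2*y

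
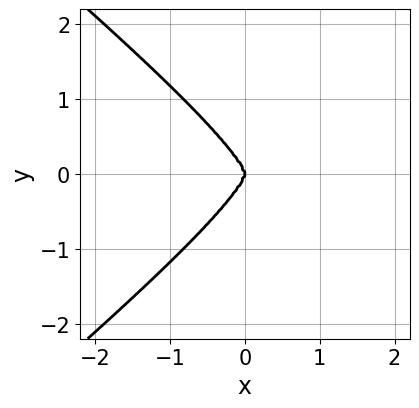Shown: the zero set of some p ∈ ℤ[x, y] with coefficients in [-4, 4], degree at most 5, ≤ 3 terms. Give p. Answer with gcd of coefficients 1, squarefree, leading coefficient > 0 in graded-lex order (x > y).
Degree: a generic line meets the curve in up to 4 points, so deg p = 4.
Symmetries: it's symmetric under y → −y, forcing even powers of y.
Checking where it meets the axes: it meets the y-axis at y = 0 (among the integer gridlines); one x-axis crossing is at x = 0.
Fitting integer coefficients to these (and the overall shape) gives p.

2*x^2*y^2 - 3*y^4 - 3*x^3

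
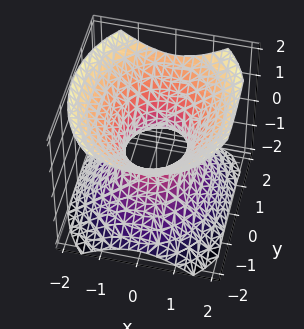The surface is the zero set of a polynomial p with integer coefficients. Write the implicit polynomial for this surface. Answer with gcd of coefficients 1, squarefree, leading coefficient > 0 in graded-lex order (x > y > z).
3*x^2 + 2*y^2 - 3*z^2 - 2

(a) deg p = 2. An hourglass — one-sheet hyperboloid; a quadric.
(b) Symmetries: the y ↦ −y reflection is a symmetry, so y appears only in even powers; it's symmetric under x → −x, forcing even powers of x; it's symmetric under z → −z, forcing even powers of z.
(c) Reading off the gridlines: no z-intercept at any integer in the box; among the integer gridlines, it crosses the y-axis at y ∈ {-1, 1}.
(d) Putting this together gives p.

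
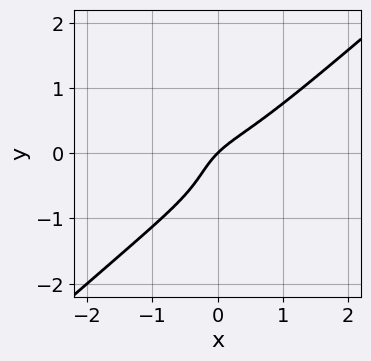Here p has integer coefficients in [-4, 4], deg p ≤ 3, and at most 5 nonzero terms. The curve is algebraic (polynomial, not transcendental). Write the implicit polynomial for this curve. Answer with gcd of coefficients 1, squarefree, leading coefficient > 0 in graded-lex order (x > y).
First, deg p = 3.
Next, from the axis intercepts and sections: one y-axis crossing is at y = 0; it meets the x-axis at x = 0 (among the integer gridlines).
Finally, solving for integer coefficients yields p as stated.

2*x^3 - 3*y^3 - 2*y^2 + 2*x - 2*y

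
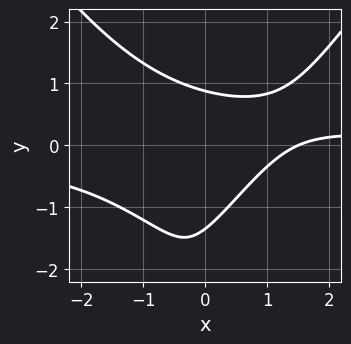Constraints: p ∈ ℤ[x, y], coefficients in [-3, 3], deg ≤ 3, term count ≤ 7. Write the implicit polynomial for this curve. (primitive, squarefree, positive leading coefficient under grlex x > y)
The degree is 3 — the shape is more complex than any degree-2 curve.
Matching integer coefficients to the picture gives p.

2*x^2*y - y^3 - 3*y^2 - 2*x + 3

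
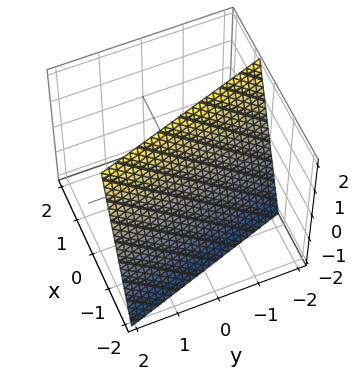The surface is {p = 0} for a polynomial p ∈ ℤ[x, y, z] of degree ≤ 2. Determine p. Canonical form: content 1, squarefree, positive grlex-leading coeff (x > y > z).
3*x + y - z + 2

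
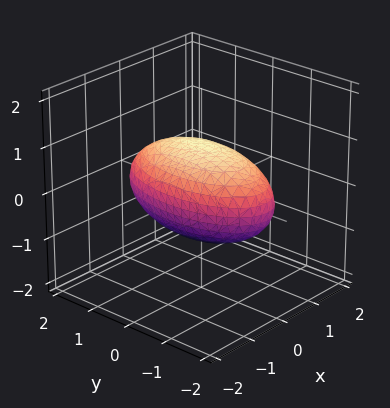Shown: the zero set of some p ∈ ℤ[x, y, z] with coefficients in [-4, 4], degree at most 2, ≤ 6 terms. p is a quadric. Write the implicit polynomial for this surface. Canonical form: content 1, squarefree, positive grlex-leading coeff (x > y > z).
3*x^2 + y^2 + 3*z^2 - 3

(a) The degree is 2 — bounded and convex; a quadric.
(b) Symmetries: mirror symmetry y ↦ −y ⇒ only even powers of y; it's symmetric under x → −x, forcing even powers of x; it's symmetric under z → −z, forcing even powers of z.
(c) Reading off the gridlines: among the integer gridlines, it crosses the x-axis at x ∈ {-1, 1}; among the integer gridlines, it crosses the z-axis at z ∈ {-1, 1}.
(d) The integer polynomial consistent with all of this is the stated p.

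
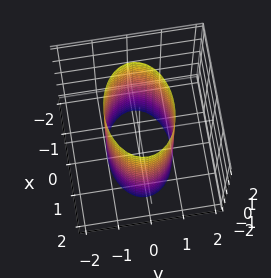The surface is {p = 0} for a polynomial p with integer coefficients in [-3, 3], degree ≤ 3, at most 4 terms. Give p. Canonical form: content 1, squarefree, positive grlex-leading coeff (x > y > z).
1. The degree is 2 — a cylinder; a quadric.
2. Symmetries: it's symmetric under y → −y, forcing even powers of y; the z ↦ −z reflection is a symmetry, so z appears only in even powers; it's symmetric under x → −x, forcing even powers of x.
3. From the axis intercepts and sections: it misses every integer gridline on the z-axis; among the integer gridlines, it crosses the y-axis at y ∈ {-1, 1}.
4. Fitting integer coefficients to these (and the overall shape) gives p.

x^2 + 2*y^2 - 2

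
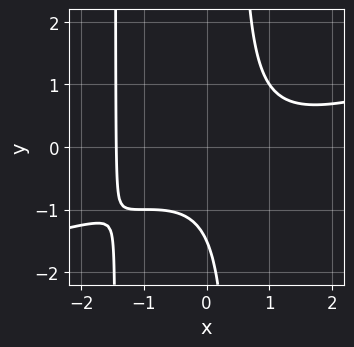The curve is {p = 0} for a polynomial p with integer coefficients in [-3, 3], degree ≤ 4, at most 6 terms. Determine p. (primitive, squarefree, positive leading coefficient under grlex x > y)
x^3 - 3*x^2*y - 3*x*y + 2*y + 3

(a) The degree is 3 — a generic line meets the curve in up to 3 points.
(b) Solving for integer coefficients yields p as stated.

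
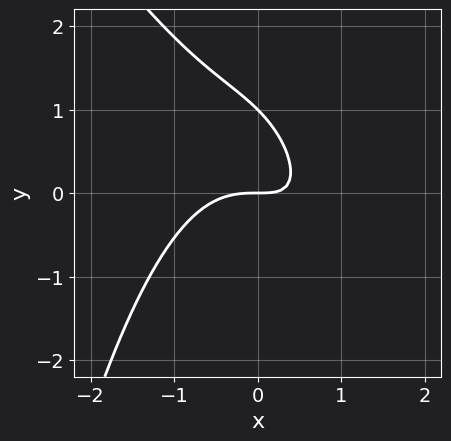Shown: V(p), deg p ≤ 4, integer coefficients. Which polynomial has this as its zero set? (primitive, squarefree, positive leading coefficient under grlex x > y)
3*x^3 + 2*x^2*y + 3*x*y + 3*y^2 - 3*y

1. The degree is 3 — no degree-2 curve has this shape.
2. From the visible intercepts: the y-axis gridline crossings are at y ∈ {0, 1}; it meets the x-axis at x = 0 (among the integer gridlines).
3. Putting this together gives p.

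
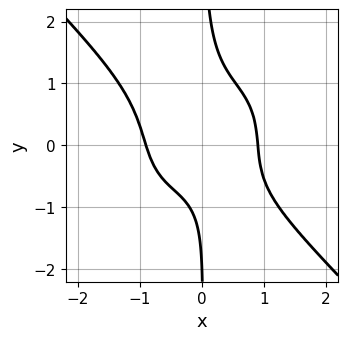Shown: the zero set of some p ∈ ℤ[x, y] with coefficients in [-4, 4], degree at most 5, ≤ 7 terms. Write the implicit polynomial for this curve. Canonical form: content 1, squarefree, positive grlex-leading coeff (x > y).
3*x^4 + 3*x*y^3 + 2*x*y - y - 2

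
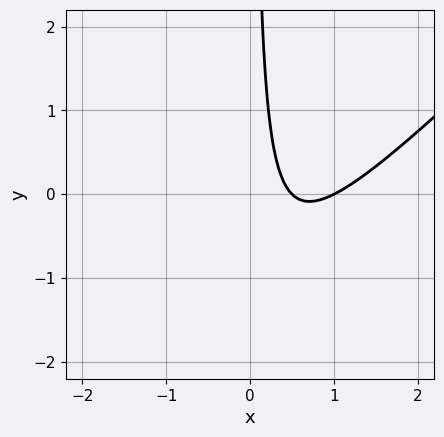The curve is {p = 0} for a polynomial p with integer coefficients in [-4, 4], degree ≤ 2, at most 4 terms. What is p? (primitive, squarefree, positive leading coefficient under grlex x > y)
2*x^2 - 2*x*y - 3*x + 1

(a) The degree is 2 — a generic line meets the curve in up to 2 points.
(b) Against the integer gridlines: one x-axis crossing is at x = 1; no y-intercept at any integer in the box.
(c) These observations pin down the coefficients.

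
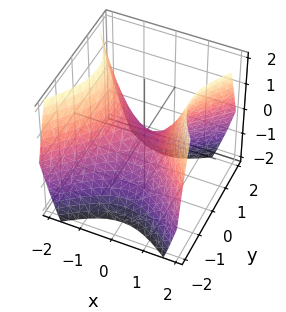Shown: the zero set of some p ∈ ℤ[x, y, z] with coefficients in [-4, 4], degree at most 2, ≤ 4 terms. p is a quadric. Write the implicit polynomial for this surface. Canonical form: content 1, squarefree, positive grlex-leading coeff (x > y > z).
1. The degree is 2 — a hyperbolic paraboloid; a quadric.
2. Symmetries: the y ↦ −y reflection is a symmetry, so y appears only in even powers; it's symmetric under x → −x, forcing even powers of x.
3. Checking where it meets the axes: it meets the z-axis at z = 0 (among the integer gridlines); one y-axis crossing is at y = 0; one x-axis crossing is at x = 0.
4. Fitting integer coefficients to these (and the overall shape) gives p.

x^2 - y^2 - z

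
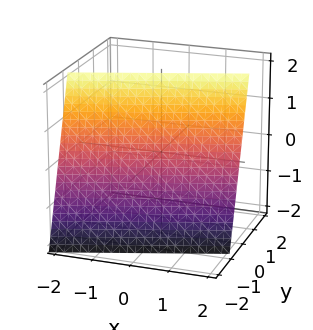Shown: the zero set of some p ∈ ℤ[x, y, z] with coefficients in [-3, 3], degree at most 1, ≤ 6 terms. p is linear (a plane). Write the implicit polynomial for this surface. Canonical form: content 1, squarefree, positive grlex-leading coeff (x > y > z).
x - 3*y + z - 2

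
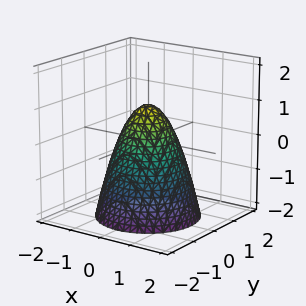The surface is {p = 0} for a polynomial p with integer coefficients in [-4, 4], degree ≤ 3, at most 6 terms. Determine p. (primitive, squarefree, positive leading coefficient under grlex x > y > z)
3*x^2 + 3*y^2 + 2*z - 2

(a) The degree is 2 — the shape is more complex than any degree-1 surface.
(b) By symmetry, every cross-section ⟂ z is a circle, so x, y appear only via x² + y².
(c) From the visible intercepts: it meets the z-axis at z = 1 (among the integer gridlines); a circular section at z = 0 has radius between 0 and 1.
(d) These observations pin down the coefficients.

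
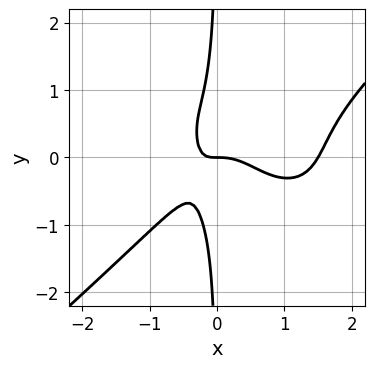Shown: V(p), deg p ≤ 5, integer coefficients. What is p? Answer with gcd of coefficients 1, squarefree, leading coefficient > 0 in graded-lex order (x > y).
deg p = 4. A generic line meets the curve in up to 4 points.
Reading off the gridlines: it meets the y-axis at y = 0 (among the integer gridlines); it meets the x-axis at x = 0 (among the integer gridlines).
These observations pin down the coefficients.

2*x^4 - 3*x*y^3 - 3*x^3 - 2*x*y - y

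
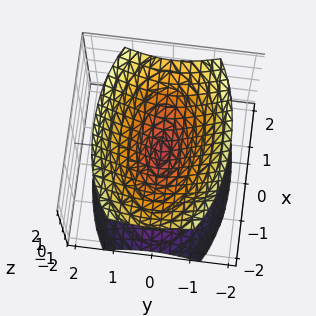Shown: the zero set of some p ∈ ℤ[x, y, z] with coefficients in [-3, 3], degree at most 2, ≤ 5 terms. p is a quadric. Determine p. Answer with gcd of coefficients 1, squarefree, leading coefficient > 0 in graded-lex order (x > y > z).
x^2 + 3*y^2 - 2*z^2

1. I count 2 distinct pieces.
2. Degree: a double cone through the origin; a quadric, so deg p = 2.
3. Symmetries: it's symmetric under x → −x, forcing even powers of x; mirror symmetry z ↦ −z ⇒ only even powers of z; the y ↦ −y reflection is a symmetry, so y appears only in even powers.
4. From the axis intercepts and sections: it meets the y-axis at y = 0 (among the integer gridlines); it crosses the x-axis at the gridline x = 0.
5. Assembling these constraints gives the stated polynomial.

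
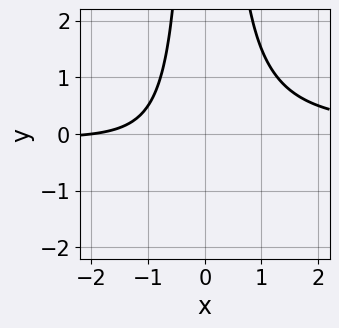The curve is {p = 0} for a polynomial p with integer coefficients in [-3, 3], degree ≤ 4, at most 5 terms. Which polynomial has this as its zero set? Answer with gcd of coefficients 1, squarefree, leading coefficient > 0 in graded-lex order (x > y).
1. deg p = 3. No degree-2 curve has this shape.
2. Against the integer gridlines: the curve avoids every integer y-axis point in the box; it meets the x-axis at x = -2 (among the integer gridlines).
3. These observations pin down the coefficients.

2*x^2*y - x - 2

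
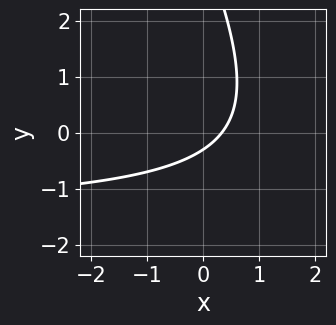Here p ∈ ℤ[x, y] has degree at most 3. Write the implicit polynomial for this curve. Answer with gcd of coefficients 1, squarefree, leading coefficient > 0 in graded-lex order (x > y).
1. deg p = 2.
2. The integer polynomial consistent with all of this is the stated p.

2*x*y + y^2 + 3*x - 3*y - 1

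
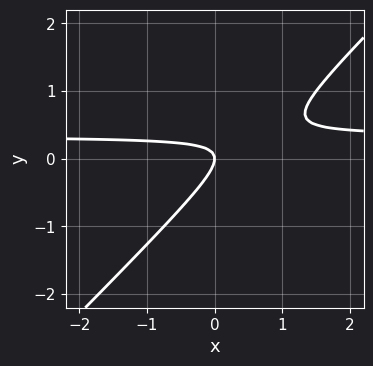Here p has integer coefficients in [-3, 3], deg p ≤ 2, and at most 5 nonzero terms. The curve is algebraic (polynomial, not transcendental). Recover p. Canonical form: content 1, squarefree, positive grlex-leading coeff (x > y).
3*x*y - 3*y^2 - x

(a) The degree is 2 — no degree-1 curve has this shape.
(b) From the axis intercepts and sections: it crosses the y-axis at the gridline y = 0; it crosses the x-axis at the gridline x = 0.
(c) Putting this together gives p.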